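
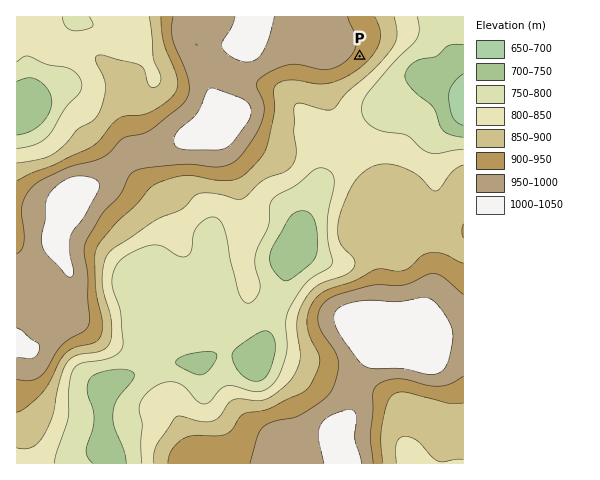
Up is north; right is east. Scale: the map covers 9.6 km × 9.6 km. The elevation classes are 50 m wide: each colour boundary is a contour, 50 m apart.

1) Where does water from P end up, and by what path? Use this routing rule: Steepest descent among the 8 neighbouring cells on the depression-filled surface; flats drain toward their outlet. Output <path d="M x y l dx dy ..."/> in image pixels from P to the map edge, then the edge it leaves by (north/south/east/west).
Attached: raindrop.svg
<path d="M360 56l26 27 12 0 4-2 3 0 1-1 20 0 4 3 7 4 17 3 9 6"/>
exit: east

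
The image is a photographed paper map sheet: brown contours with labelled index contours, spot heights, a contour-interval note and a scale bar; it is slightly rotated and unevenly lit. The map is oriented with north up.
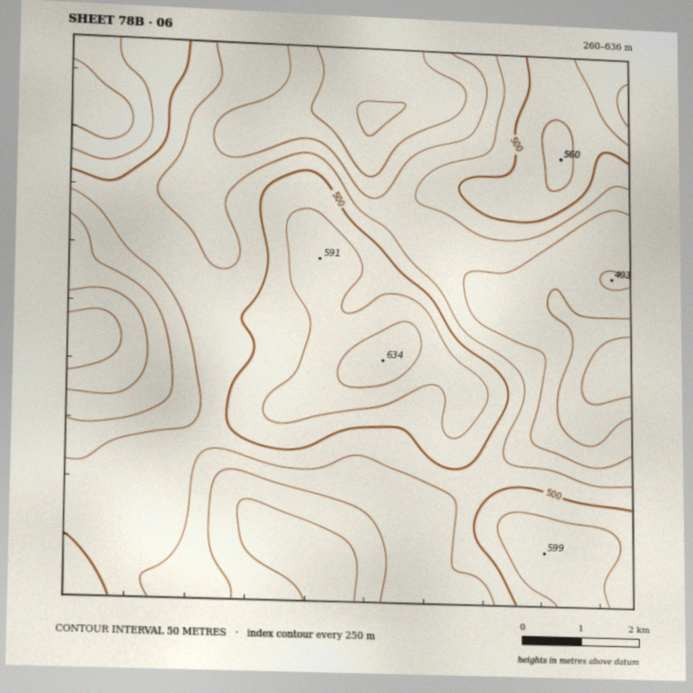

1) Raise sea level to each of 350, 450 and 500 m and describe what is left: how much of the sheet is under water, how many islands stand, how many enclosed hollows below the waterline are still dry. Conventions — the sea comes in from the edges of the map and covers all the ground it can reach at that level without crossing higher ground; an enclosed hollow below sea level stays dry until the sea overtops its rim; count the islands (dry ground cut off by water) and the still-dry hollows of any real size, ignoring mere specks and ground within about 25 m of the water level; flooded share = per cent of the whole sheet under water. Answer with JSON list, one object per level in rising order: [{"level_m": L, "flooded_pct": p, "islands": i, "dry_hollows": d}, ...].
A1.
[{"level_m": 350, "flooded_pct": 12, "islands": 0, "dry_hollows": 0}, {"level_m": 450, "flooded_pct": 47, "islands": 0, "dry_hollows": 0}, {"level_m": 500, "flooded_pct": 69, "islands": 1, "dry_hollows": 0}]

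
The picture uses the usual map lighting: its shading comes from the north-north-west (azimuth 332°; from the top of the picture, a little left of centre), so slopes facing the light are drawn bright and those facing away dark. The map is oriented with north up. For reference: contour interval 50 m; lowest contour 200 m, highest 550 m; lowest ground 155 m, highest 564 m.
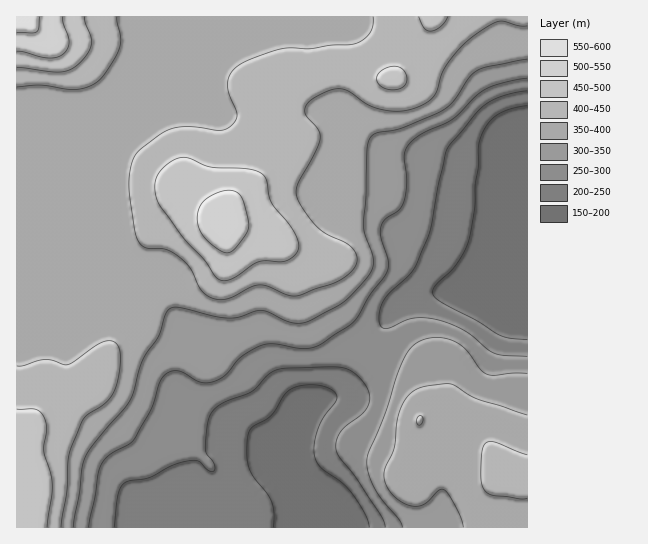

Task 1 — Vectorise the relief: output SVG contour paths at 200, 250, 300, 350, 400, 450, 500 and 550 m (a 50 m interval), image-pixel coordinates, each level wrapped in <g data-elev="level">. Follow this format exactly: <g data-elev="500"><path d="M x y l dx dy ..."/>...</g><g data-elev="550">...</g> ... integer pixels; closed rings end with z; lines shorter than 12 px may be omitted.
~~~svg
<g data-elev="200"><path d="M273 527l1-14-3-12-18-24-5-11-1-15 1-17 5-7 18-12 12-19 6-5 9-5 13-1 18 3 5 3 3 6-2 5-11 15-6 13-4 16 2 13 6 10 19 13 10 11 14 21 4 13"/><path d="M527 340l-17-2-11-3-22-14-36-19-7-5-1-4 3-8 21-21 11-22 7-35 0-22 4-20 0-19 4-15 7-10 8-7 13-5 16-3"/></g><g data-elev="250"><path d="M114 527l4-33 3-8 5-4 23-4 24-13 17-4 8 0 10 9 3 2 3-1 0-6-8-12-1-10 4-25 3-7 6-5 9-5 24-9 16-17 10-5 10-2 44-1 12 1 10 4 9 9 7 10 1 8-3 8-5 7-21 17-4 9-1 9 3 8 16 20 25 37 5 13"/><path d="M527 356l-24-1-9-2-28-22-27-11-13-2-12 0-28 11-5-3-2-8 1-9 3-8 7-8 23-23 15-32 3-12 14-72 4-8 27-33 10-9 17-8 24-5"/></g><g data-elev="300"><path d="M89 527l9-53 3-9 9-11 18-9 6-6 17-29 8-27 5-8 7-4 7 0 21 11 7 1 7-1 12-7 16-18 18-11 14-2 26 4 14 0 9-4 29-20 7-8 11-19 14-19 5-8 0-9-7-23-1-9 5-9 14-10 5-8 3-20-3-27 4-9 13-12 32-15 22-22 10-7 17-7 25-5"/><path d="M527 373l-14 0-19 2-8-1-6-5-17-22-8-5-10-4-11-1-9 2-8 4-7 6-12 22-12 40-17 40-2 10 2 13 6 15 8 12 16 18 3 8"/></g><g data-elev="350"><path d="M73 527l6-34 3-24 3-11 8-13 37-44 4-10 8-30 16-24 7-21 3-6 5-3 5 0 36 9 16 2 9-1 16-6 7-1 7 2 18 9 12 2 11-2 32-18 24-24 7-13 0-11-8-20-2-10 3-28 1-48 4-12 7-5 25-5 40-17 11-9 16-25 9-7 48-10"/><path d="M527 415l-50-16-22-13-6-2-30 4-9 6-6 8-7 17-3 30-10 22 0 7 3 8 4 7 7 7 8 4 8 2 9-1 15-14 4-2 3 1 5 7 8 14 5 16"/></g><g data-elev="400"><path d="M61 527l6-36 1-29 2-12 14-32 21-15 9-11 6-23-1-20-4-6-8-2-10 4-28 19-4 1-12-5-8 0-22 6-6 0"/><path d="M527 455l-30-12-10-1-3 3-2 5-1 24 1 12 7 8 30 5 8-1"/><path d="M418 425l3 0 2-3 0-4-2-3-3 2-1 2z"/><path d="M17 87l24-2 34 5 12-3 10-5 11-13 12-22 1-10-4-20"/><path d="M373 17l0 9-3 7-5 6-8 4-27 2-20 4-28 0-29 9-15 8-8 8-3 11 2 9 7 16 1 7-3 6-7 5-8 2-28-3-17 1-12 5-23 17-4 5-3 8-3 22 6 46 6 13 6 4 19 1 11 6 13 13 12 23 7 6 8 2 13-1 20-11 9-2 10 2 18 8 10 1 42-15 10-7 6-8 2-7-1-6-9-9-21-10-9-8-14-17-7-14 2-12 17-30 5-15-2-9-13-15 0-5 2-6 7-5 10-5 15-4 10 2 17 13 13 5 19 2 17-3 11-5 8-6 3-7 5-16 5-9 14-18 13-11 16-11 9-4 20 5 8 0"/></g><g data-elev="450"><path d="M47 527l5-41-1-12-7-23 3-20-1-9-4-8-5-4-20-1"/><path d="M223 281l11-3 24-16 8-1 16 1 8-3 8-9 1-5-2-7-8-13-17-22-3-8-3-16-5-6-15-4-36-2-23-9-10 1-12 7-8 11-2 10 2 14 26 37 21 21 11 18z"/><path d="M386 89l11 1 8-5 2-3 0-5-5-8-5-3-6 0-6 3-6 4-2 4 0 5 4 4z"/><path d="M17 68l42 4 10-2 7-4 10-11 5-10 0-8-6-14 0-6"/><path d="M419 17l5 10 6 4 5-1 6-4 7-9"/></g><g data-elev="500"><path d="M225 253l6-1 5-5 10-13 3-8-7-28-5-5-7-3-12 2-12 7-7 8-2 10 2 10 5 10 11 10z"/><path d="M17 51l32 7 8-1 6-3 4-5 2-7-7-25"/></g><g data-elev="550"><path d="M17 33l20-1 2-5 0-10"/></g>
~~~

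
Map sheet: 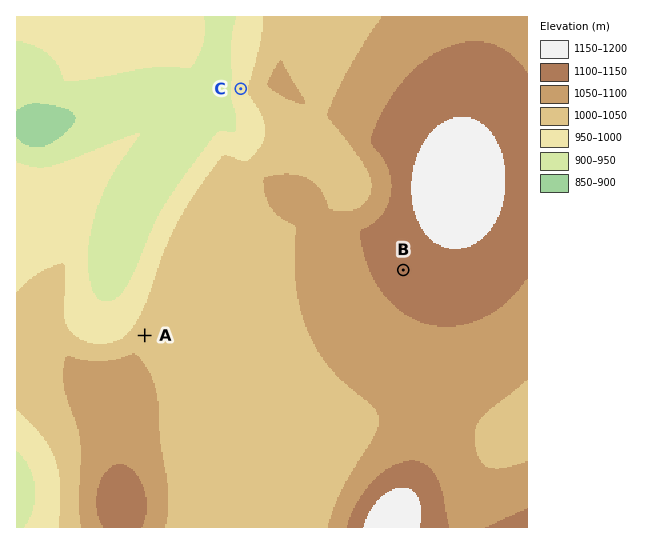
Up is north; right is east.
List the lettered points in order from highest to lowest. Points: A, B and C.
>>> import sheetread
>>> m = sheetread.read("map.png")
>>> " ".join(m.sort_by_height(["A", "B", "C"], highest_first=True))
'B A C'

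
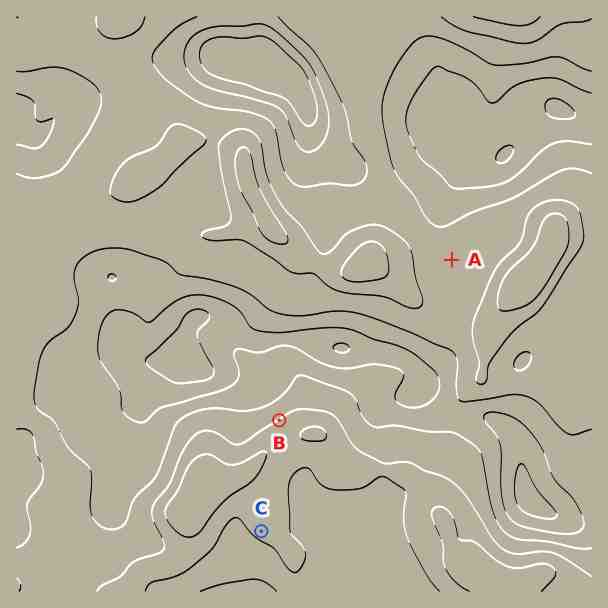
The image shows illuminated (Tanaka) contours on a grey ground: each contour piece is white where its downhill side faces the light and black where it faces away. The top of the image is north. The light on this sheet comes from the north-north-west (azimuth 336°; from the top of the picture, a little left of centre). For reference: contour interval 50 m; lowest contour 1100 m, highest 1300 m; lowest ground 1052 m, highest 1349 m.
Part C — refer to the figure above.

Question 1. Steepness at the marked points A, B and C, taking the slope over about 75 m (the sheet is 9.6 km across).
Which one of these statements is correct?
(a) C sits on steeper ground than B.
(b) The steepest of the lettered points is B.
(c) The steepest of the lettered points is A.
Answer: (b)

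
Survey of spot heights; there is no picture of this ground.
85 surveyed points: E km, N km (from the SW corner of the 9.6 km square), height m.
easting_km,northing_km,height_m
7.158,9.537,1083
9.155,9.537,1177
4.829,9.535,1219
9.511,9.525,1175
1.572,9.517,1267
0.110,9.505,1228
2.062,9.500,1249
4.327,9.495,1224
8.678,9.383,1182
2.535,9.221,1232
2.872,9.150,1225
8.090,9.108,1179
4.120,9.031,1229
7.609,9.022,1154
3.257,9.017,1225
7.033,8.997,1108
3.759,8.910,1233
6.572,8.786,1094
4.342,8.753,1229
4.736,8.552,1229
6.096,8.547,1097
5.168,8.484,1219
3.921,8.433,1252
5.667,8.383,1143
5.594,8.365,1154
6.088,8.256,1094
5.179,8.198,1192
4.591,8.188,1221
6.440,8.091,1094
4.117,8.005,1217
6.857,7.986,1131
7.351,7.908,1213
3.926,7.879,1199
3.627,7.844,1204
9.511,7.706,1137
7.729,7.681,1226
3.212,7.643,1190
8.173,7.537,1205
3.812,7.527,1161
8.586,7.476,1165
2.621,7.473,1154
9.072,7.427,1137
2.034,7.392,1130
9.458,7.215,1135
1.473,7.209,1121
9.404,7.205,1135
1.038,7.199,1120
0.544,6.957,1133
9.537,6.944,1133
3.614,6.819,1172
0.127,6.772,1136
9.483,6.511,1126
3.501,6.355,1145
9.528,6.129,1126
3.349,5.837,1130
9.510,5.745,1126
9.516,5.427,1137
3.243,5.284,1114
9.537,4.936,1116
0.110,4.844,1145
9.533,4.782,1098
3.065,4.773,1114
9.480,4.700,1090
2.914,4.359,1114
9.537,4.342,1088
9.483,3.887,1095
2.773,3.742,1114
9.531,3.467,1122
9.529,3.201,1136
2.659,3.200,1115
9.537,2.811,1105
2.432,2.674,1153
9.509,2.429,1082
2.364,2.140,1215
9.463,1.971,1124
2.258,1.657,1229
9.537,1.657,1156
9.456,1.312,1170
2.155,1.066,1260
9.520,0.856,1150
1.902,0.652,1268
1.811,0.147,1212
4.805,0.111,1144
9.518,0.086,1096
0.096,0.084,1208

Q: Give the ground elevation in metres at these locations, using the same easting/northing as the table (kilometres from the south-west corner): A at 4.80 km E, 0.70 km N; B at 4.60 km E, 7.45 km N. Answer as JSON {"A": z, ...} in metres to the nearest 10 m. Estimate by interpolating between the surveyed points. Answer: {"A": 1150, "B": 1150}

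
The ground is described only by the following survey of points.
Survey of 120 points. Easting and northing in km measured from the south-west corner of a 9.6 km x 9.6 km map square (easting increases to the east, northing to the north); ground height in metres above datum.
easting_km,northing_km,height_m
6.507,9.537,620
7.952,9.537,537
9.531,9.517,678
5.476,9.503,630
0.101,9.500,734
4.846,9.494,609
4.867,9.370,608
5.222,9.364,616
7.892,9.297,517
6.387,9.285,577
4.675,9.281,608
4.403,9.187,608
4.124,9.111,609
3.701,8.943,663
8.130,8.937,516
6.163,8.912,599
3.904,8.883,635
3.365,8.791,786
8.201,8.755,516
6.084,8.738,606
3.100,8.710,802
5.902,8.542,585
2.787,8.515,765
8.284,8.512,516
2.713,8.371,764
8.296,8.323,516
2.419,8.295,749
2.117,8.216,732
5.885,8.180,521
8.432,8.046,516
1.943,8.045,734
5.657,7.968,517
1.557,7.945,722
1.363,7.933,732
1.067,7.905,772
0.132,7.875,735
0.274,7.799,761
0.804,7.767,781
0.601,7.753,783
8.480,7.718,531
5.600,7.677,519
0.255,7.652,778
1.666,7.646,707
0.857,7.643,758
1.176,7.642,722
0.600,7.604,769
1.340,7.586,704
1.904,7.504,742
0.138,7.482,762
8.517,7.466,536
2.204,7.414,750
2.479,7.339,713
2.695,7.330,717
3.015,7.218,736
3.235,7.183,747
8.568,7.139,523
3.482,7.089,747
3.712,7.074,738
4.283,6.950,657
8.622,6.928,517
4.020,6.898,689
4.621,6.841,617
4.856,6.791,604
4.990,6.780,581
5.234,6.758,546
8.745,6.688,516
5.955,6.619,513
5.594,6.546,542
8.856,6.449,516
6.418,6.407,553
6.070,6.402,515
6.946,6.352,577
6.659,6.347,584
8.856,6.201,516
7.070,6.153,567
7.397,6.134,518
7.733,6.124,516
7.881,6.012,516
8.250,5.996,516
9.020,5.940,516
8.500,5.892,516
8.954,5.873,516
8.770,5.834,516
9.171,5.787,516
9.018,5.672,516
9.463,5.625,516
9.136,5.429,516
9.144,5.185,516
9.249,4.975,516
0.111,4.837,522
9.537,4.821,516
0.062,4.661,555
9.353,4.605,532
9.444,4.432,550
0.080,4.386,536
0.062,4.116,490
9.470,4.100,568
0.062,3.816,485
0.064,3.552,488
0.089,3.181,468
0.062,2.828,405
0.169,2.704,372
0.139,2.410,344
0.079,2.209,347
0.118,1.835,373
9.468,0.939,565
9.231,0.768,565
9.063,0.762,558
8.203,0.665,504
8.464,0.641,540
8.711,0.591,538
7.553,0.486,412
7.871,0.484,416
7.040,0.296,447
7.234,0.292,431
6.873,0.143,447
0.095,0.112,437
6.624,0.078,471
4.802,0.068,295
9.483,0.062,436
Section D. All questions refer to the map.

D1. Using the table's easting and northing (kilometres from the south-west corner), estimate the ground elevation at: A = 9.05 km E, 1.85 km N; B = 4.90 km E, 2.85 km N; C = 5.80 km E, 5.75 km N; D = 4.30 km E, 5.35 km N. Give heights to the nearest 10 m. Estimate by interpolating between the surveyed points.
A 560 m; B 470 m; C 540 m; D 630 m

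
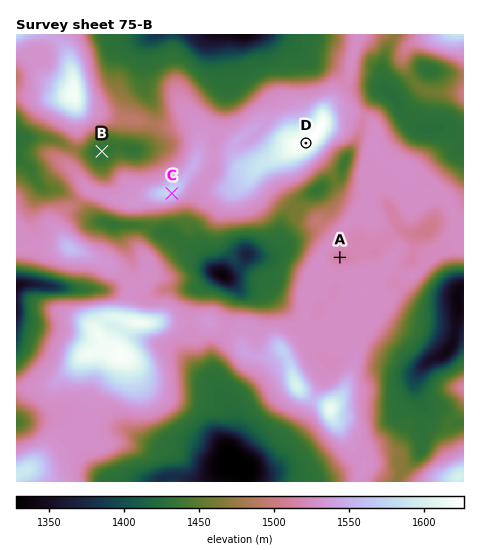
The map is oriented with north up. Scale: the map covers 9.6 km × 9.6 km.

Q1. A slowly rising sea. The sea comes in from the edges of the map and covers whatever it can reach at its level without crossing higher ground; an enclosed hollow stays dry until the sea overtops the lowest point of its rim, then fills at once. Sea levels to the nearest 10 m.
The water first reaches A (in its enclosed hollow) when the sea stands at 1520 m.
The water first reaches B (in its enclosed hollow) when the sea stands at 1470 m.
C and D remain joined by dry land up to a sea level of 1530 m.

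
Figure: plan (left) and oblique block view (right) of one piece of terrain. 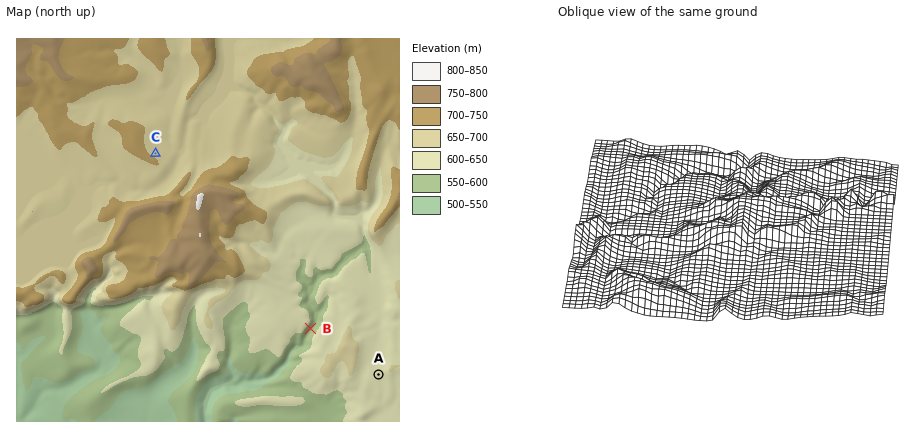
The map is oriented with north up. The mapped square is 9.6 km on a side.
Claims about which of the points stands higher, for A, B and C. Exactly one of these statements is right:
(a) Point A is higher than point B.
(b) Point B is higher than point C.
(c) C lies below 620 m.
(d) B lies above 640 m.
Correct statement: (a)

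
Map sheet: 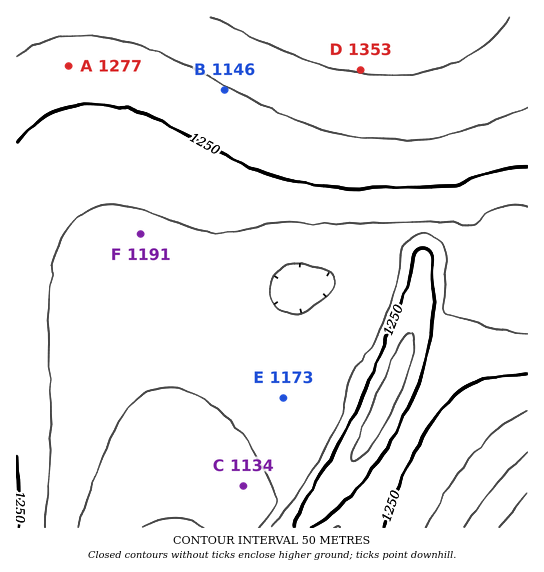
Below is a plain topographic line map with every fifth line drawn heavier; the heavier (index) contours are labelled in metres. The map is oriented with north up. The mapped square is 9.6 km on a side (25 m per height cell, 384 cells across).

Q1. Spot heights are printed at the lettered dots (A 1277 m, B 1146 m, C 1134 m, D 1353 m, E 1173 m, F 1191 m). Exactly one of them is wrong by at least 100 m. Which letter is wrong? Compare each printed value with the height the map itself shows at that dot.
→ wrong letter B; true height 1296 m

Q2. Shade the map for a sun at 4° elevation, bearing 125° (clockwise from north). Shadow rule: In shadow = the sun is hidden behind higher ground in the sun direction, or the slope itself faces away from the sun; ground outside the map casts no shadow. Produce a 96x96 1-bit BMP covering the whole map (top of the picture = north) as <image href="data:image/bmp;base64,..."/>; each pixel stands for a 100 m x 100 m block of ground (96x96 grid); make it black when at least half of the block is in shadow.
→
<image width="96" height="96" href="data:image/bmp;base64,Qk2+BAAAAAAAAD4AAAAoAAAAYAAAAGAAAAABAAEAAAAAAIAEAAATCwAAEwsAAAIAAAAAAAAA////AAAAAAAAAAAAAA/wAAAf//8AAAAAAB/4AAAf//8AAAAAAD/8AAA///8AAAAAAH/+AAA///8AAAAAAH//AAA///8AAAAAAP//gAA///8AAAAAAf//gAA///8AAAAAA///wAB///8AAAAAA///4AB///8AAAAAA///8AB///8AAAAAA///8AB///8AAAAAAf//+AB///8AAAAAAf///AD///8AAAAAAP///gD///8AAAAAAH///gD///8AAAAAAH///wH///8AAAAAAD///wH///8AAAAAAB///4D///8AAAAAAB///8AAB/8AAAAAAA///8AAAA8AAAAAAAf//+AAAAAAAAAAAAf//+AAAAAAAAAAAAP///AAAAAAAAAAAAH///AAAAAAAAAAAAD///AAAAAAAAAAAAD///gAAAAAAAAAAAB///gAAAAAAAAAAAB///wAAAAAAAAAAAA///wAAAAAAAAAAAA///4AAAAAAAAAAAAf//4AAAAAAAAAAAAf//4AAAAAAAAAAAAf//8AAAAAAAAAAAAf//8AAAAAAAAAAAAf//8AAAAAAAAAAAAf//+AAAAAAAAAAAAf//+AAAAAAAAAAAAf//+AAAAAAAAAAAAf///AAAAAAAAAAAAf///AAAAAAAAAAAAf///AAAAAAAAAAAAf///AAAAAAAAAAAAf///gAAAAAAAAAAAf///gAAAAAAAAAAAP///gAAAAAAAAAAAP///gAAAAAAAAAAAH///gAAAAAAAAAAAD///gAAAAAAAAAAAB///gAAAAAAAAAAAAf//gAAAAAAAAAAAAH//gAAAAAAAAAAAAB//wAAAAAAAAAAAAAf/wAAAAAAAAAAAAAH/4AAAAAAAAAAAAAD/4AAAAAAAAAAAAAB/4AAAAAAAAAAAAAA/AAAAAAAAAAAAAAAAAAAAAAAAAAAAAAAAAAAAAAAAAAAAAAAAAAAAAAAAAAAAAAAAAAAAAAAAAAAAAAAAAAAAAAAAAAAAAAAAAAAAAAAAAAAAAAAAAAAAAAAAAAAAAAAAAAAAAAAAAAAAAAAAAAAAAAAAAAAAAAAAAAAAAAAAAAAAAAAAAAAAAAAAAAAAAAAAAAAAAAAAAAAAAAAAAAAAAAAAAAAAAAAAAAAAAAAAAAAAAAAAAAAAAAAAAAAAAAAAAAAAAAAAAAAAAAAAAAAAAAAAAAAAAAAAAAAAAAAAAAAAAAAAAAAAAAAAAAAAAAAAAAAAAAAAAAAAAAAAAAAAAAAAAAAAAAAAAAAAAAAAAAAAAAAAAAAAAAAAAAAAAAAAAAAAAAAAAAAAAAAAAAAAAAAAAAAAAAAAAAAAAAAAAAAAAAAAAAAAAAAAAAAAAAAAAAAAAAAAAAAAAAAAAAAAAAAAAAAAAAAAAAAAAAAAAAAAAAAAAAAAAAAAAAAAAAAAAAAAAAAAAAAAAAAAAAAAAAAAAAAAAAAAAAAAAAAAAAAAAAAAAAAAAAAAAAAAAAAAAAAAAAAAAAAAAAAAAAAAAAAAAAAAAAAAAAAAAAAAAAAAAAAAAAAA="/>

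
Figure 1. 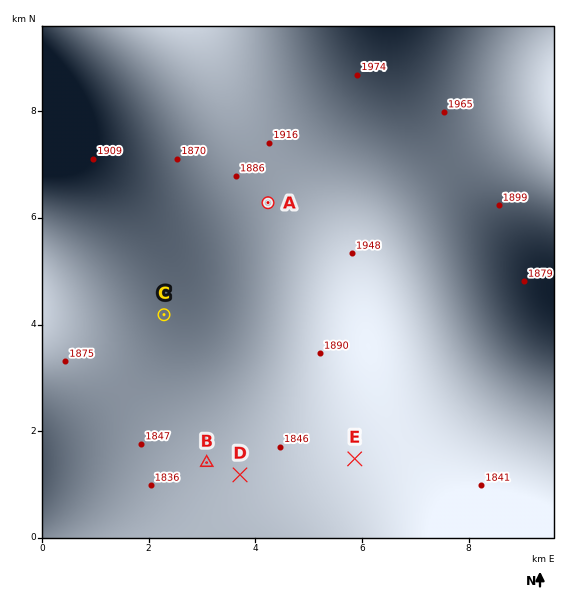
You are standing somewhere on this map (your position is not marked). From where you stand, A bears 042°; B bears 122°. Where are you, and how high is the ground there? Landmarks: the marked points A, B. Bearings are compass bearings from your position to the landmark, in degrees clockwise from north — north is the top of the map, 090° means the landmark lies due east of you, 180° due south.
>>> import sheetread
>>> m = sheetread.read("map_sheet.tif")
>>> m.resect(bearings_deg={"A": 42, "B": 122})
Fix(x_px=96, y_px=394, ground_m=1860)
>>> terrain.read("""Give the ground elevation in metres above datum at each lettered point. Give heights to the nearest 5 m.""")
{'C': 1865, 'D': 1835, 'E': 1840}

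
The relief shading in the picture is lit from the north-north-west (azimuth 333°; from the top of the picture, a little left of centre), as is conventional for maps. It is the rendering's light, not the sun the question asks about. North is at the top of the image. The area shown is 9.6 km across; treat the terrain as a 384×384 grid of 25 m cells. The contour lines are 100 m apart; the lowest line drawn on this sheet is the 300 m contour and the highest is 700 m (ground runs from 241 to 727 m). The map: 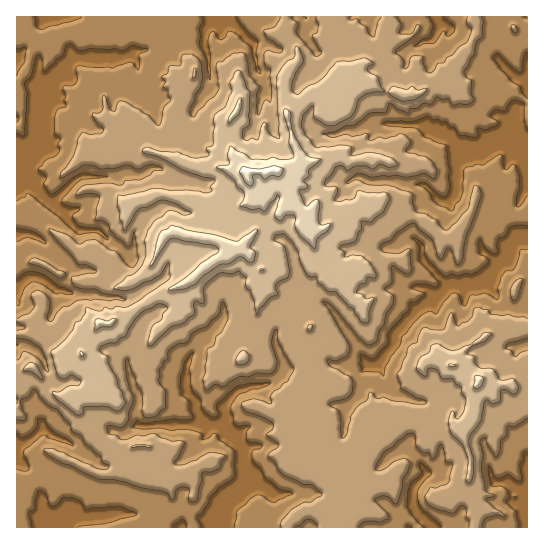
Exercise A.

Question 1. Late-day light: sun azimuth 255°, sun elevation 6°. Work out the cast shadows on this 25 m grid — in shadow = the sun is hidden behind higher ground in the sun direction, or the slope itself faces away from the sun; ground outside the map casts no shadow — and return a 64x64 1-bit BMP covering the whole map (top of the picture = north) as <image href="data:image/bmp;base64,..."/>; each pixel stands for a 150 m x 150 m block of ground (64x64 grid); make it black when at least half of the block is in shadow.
<image width="64" height="64" href="data:image/bmp;base64,Qk0+AgAAAAAAAD4AAAAoAAAAQAAAAEAAAAABAAEAAAAAAAACAAATCwAAEwsAAAIAAAAAAAAA////AAAAAABwABuDAMHyM3AAG+AAg/A3cAAJ4YIP4T80AAvxwA7gfzQAC/uAAeB/IAAD/gAB+H8AAAP+AAD4f4BgOHwADPh/AcB8fAAGaH8HgB58AA/Ifx8I//4ABYj/XD//+ACAiP9wf//4DoAIf3hn/+AIwAh/8MdnYA/AAX3hB37jH8Dgf0AP/vIcY4A/TR/+vAB+ADtYH/4YAD4APxo//gTD/BB/Oj/+Bcf+Af9wf/8Hzn4H/2D/fgfCdwd/AH9/B4bnAx8ILz+Dh++bBxgPB8OHz9s/GT/Hw4OP+7sefePhR5/5ux/+Q+FuH/37H4AD4dx///E8AYPh2D//4cAA4fHwP//wDgZg8fE//TgeDnATc////BweOA/3//3+OT4wH+f/8f8j8hH35n/h/w/jD/vP/8z/HwOf8U//nvw/A9wBD//+fnwAQCGf5/9ePAAH47///x9mDDQDv///N8P/GAd///+/wYAgAH/+D//AgAAP//X/7wAADB//////AABkH9////9gQOUfn////nCA5T+////+cgDGH7///95yAcYfvn/8PnATxw++P3g2cBuHD/4+ODxwG4OP8CC523AZA4/wH7v/KBMDz7h/+/8sggvPvH/5/ybAA+6eD/z/AgAD7p8f/P8AAAPeHj/8fQAAA/w+Pz45MAAD8Dy5vjs4AAPjPPn+cw=="/>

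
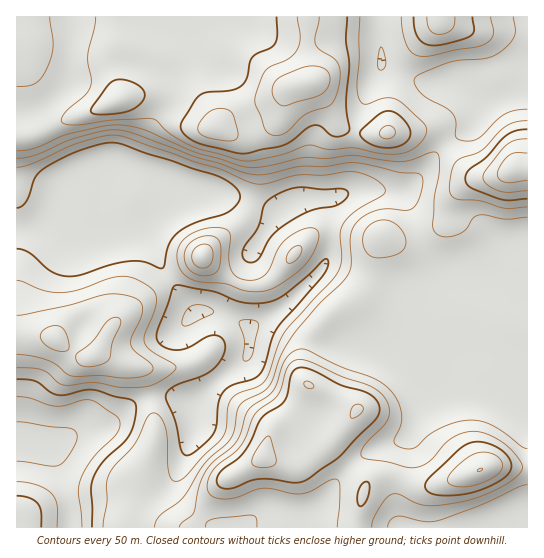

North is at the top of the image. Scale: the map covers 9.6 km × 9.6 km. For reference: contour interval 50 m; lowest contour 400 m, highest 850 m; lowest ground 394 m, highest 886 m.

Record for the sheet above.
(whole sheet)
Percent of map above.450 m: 97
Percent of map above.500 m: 82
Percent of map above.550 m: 73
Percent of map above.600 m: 64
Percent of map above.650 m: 41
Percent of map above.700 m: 27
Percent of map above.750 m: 13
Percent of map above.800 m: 4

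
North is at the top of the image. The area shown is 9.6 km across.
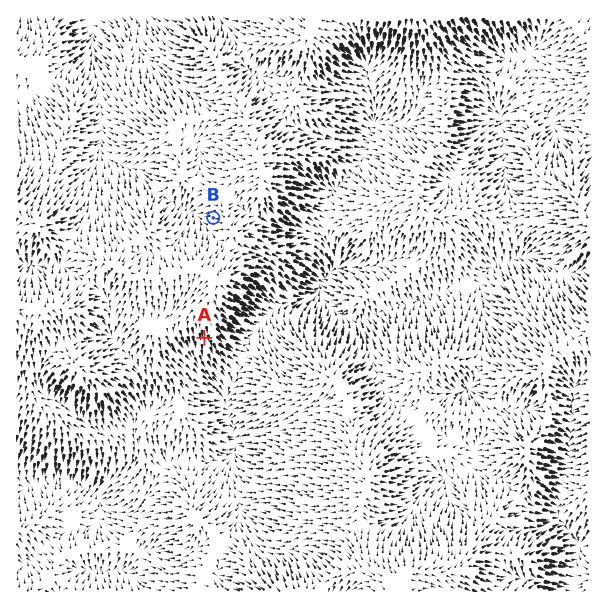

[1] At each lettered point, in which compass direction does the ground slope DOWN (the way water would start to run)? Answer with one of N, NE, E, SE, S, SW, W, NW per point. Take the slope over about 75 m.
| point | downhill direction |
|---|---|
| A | S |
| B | W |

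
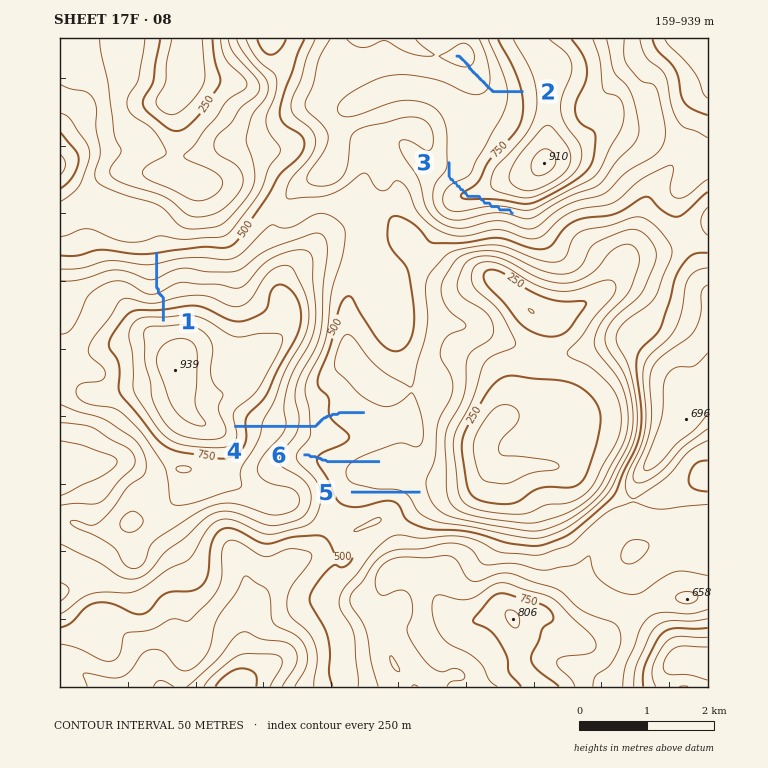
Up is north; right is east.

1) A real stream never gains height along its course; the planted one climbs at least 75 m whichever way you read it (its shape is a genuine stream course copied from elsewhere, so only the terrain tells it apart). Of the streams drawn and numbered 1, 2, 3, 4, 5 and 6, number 3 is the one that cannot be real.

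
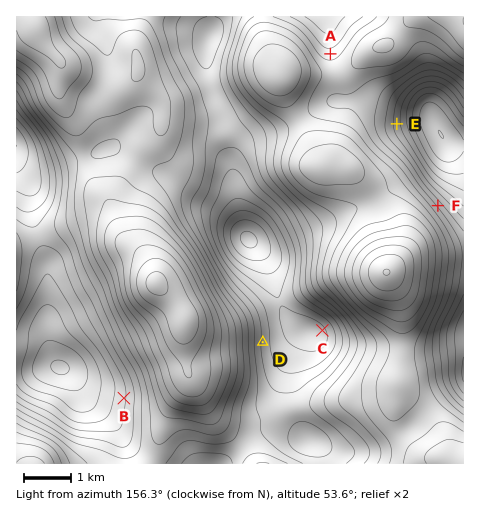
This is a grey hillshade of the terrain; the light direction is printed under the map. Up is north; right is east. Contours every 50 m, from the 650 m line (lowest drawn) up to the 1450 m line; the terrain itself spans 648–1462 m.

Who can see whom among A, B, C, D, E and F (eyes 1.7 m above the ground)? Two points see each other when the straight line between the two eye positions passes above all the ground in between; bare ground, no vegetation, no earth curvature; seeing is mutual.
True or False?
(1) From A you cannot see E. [False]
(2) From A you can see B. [False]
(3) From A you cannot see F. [True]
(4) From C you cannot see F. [False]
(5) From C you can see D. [False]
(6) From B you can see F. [False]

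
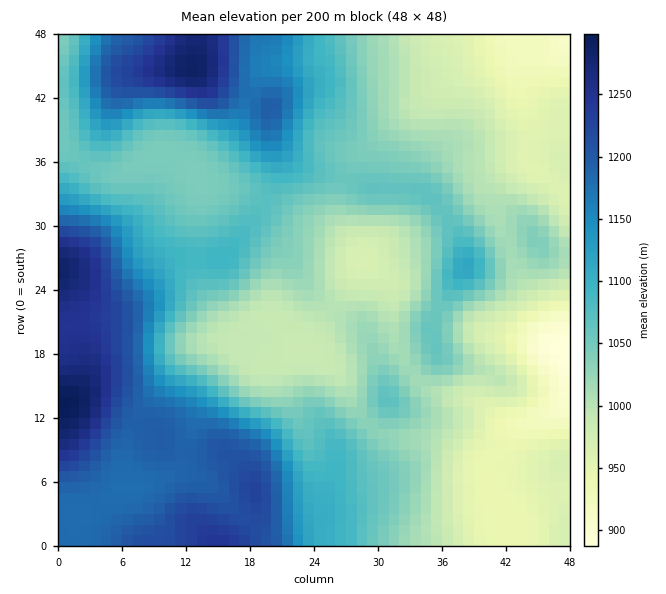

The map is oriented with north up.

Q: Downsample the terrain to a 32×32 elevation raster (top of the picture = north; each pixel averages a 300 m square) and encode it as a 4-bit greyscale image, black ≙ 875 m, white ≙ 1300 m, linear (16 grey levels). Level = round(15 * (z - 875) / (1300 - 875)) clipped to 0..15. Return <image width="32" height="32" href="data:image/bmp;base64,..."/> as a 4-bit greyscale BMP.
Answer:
<image width="32" height="32" href="data:image/bmp;base64,Qk12AgAAAAAAAHYAAAAoAAAAIAAAACAAAAABAAQAAAAAAAACAAATCwAAEwsAABAAAAAAAAAAAAAAABEREQAiIiIAMzMzAERERABVVVUAZmZmAHd3dwCIiIgAmZmZAKqqqgC7u7sAzMzMAN3d3QDu7u4A////ALu7zMzd3MupiHdlVEMyIjO7u7vM3czMqYh3ZVRDIiIzu7u7vMzMzKiId2ZUQyIjM7u7u7u7zMuoiHdmVDMiIzPLu7u7u8zLmIh3ZlQzIjMz3Mu7u7zMy5d4dmZVQyIzM+3Lu7u7y7qHd3ZlVUMyIjPu3Lu7u7qYd3dmZlVEMiIi/+y7u6qYdmZmVnZlRDMiEf/ty6qYdlVVVVZ2VUQ0MyHu7cuYdlRERERWZVVUREMR7u3Kh2VEREREVWVWZUQyEd3dynZURERERFVVZ2RDIRDd3MqGVERERERVVWdkMyER3dzKl2VURERFVUVmZUQyIe3cuph2ZURVVEREVnZVRDPu3LqYd3ZVVVRERFaIdlRE7tupiIiHZmVUM0RWiHZVVe3LmIiIh3ZlVDNEVnh1VmXMuph3d3d2ZVRERFZ3ZVZUuqmId2Z3d2ZVVVVmdlVVVJmId3ZmZ3dmZmZmd2VVVEOHdmZmZmZ3d3Z3d3dlREMzd2ZmZmZniId2ZmZmVUQzM2d3ZmZmeJmYdmZmVVVEMzNniHZmZ4mqmHZmVVVVRDMzZ5mHeImqu6h3ZlVEREMzM3irqqq8u7uph2ZURERDMzN4vMzN3cu7qYdlVERDMyIjebzd7u7bqqmHZVREMzIiIni8ze7u26qYh2VURDMiIiFoq8ze7tuqqIdlVEMzIiIh"/>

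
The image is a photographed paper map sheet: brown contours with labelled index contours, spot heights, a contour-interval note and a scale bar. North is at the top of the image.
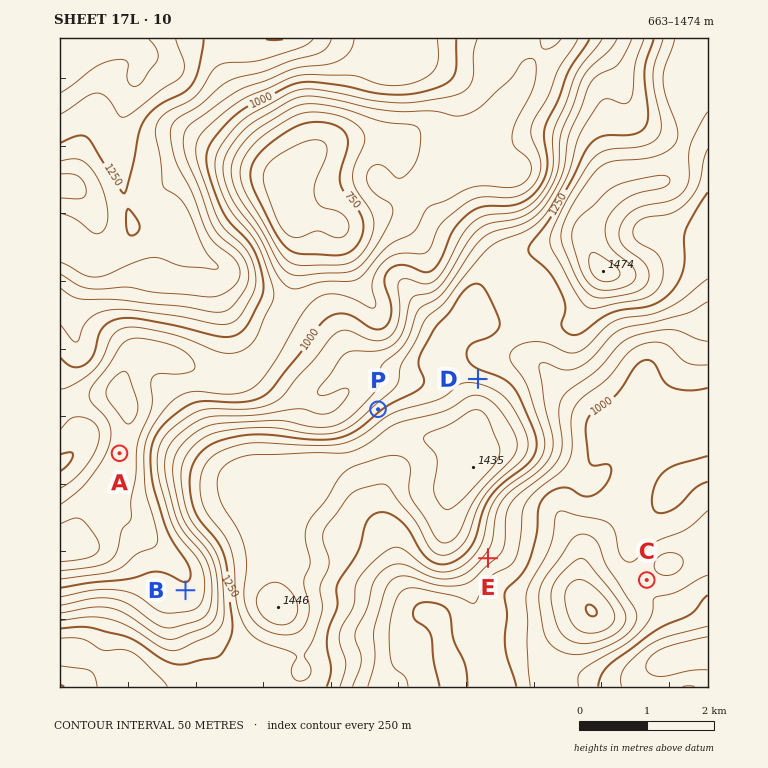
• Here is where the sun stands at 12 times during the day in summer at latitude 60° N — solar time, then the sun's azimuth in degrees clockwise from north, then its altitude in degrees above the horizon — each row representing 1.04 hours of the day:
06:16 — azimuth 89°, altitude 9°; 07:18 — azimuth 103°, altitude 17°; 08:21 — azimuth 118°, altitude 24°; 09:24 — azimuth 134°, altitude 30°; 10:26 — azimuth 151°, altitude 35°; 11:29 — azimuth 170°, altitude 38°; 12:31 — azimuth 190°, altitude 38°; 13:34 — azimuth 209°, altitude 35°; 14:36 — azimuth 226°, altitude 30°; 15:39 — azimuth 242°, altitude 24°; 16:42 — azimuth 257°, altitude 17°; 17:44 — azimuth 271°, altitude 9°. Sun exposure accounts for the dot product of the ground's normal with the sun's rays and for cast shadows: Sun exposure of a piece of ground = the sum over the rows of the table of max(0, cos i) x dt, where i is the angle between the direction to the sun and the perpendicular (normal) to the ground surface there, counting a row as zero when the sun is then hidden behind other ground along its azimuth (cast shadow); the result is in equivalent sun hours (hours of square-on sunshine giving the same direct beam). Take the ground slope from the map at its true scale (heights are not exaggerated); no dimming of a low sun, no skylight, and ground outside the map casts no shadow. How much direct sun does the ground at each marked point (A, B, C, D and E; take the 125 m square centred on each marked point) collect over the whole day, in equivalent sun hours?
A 4.8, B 4.4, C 4.7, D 3.8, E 6.4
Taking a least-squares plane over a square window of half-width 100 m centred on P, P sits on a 23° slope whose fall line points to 321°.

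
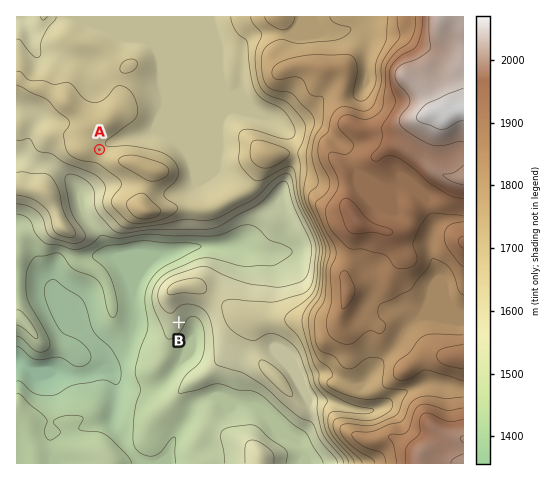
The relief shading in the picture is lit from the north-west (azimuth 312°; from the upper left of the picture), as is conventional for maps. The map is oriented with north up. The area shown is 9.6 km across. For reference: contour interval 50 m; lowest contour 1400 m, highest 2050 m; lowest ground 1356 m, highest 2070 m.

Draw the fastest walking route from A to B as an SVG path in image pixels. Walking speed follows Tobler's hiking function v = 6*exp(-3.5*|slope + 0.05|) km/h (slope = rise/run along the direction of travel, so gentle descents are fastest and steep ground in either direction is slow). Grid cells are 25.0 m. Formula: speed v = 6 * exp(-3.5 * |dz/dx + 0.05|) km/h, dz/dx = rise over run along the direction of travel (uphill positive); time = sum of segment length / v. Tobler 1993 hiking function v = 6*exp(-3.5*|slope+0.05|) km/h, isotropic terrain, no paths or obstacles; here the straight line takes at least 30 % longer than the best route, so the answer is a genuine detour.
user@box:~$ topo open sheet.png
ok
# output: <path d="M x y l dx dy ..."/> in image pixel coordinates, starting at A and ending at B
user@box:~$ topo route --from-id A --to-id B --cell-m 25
<path d="M99 150l0 15 7 14 0 8-8 16 0 11 12 23 5 5 4 2 6 6 28 56 12 12 9 4 5 0"/>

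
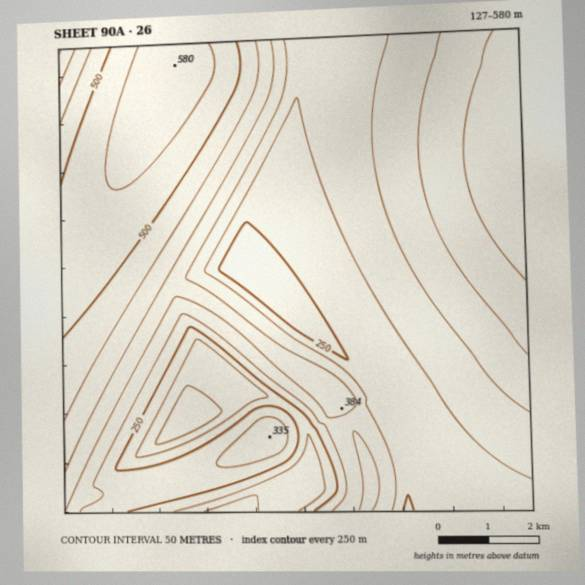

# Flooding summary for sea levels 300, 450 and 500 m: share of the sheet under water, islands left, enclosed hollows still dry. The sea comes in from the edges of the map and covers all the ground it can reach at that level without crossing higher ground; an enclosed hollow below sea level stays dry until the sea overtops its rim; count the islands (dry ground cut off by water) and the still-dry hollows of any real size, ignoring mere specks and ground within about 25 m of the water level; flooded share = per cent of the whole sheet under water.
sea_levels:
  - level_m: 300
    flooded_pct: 31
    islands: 1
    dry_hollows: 0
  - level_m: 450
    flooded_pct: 76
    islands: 0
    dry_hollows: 0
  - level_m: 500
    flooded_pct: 86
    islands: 0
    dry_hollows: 0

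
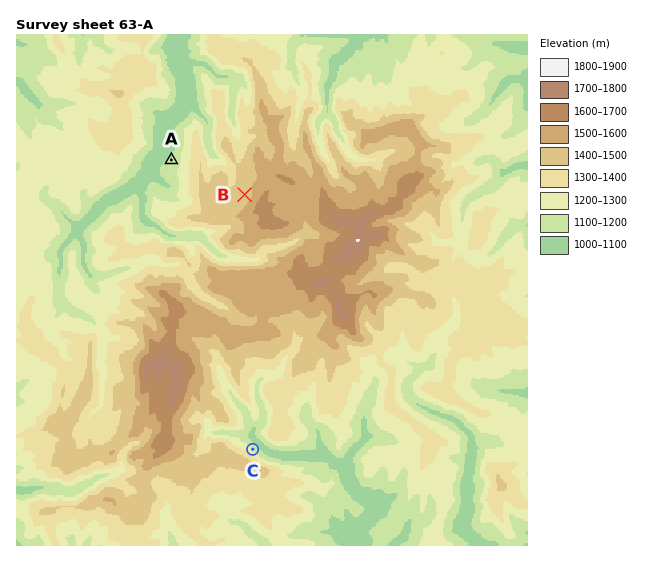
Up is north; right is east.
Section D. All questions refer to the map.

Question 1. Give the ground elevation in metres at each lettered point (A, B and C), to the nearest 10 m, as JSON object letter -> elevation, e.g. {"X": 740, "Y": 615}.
{"A": 1110, "B": 1470, "C": 1200}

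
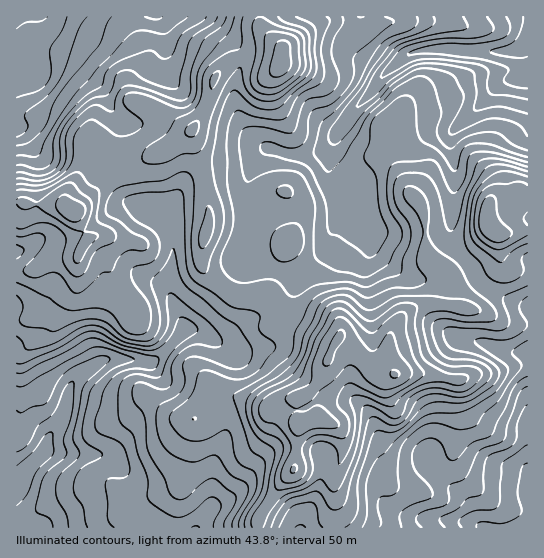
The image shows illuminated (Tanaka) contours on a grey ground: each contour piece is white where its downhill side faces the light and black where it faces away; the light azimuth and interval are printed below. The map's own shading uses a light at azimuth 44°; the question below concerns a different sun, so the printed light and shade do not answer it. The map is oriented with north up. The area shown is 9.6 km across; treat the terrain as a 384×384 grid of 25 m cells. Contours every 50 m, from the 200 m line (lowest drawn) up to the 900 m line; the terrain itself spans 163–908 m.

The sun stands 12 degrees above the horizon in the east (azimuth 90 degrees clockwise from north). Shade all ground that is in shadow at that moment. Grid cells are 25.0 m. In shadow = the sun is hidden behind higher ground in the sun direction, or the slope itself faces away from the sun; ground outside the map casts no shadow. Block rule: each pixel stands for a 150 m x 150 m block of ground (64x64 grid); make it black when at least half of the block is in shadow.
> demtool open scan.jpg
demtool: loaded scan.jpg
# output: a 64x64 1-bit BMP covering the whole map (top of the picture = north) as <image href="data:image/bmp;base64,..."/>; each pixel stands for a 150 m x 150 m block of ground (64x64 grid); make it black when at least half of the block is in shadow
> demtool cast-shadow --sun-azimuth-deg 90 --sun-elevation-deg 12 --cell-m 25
<image width="64" height="64" href="data:image/bmp;base64,Qk0+AgAAAAAAAD4AAAAoAAAAQAAAAEAAAAABAAEAAAAAAAACAAATCwAAEwsAAAIAAAAAAAAA////AAAAAAAAAAf8AAAAAAAAB/wAAAAAAAAD/gYAAAAAAAH+BgAAAOAAAP8CAAAA4AAA/4AAAABwAAD/wAAAADABAP/AAAAAAAeAP8AAAAAABwAH4AAAAA8HgAHgAAAAD4OAHeAAAAAPgcA+wAAAAA+BwH4AAAAAB4DAfgAEAAAHwAB+AAAAAAPAAB4AAAAAA8AeDwAAAAAB+D4D8AAAAABwcA/4AAAAAAHwH/wAAAAAAHg//AAAAAAYGB/+AAAAAHwAD/4AAAAAfAAB/wQAAAA4AAD/BAAAAAAAAH8GAAAAAAAAPwIAAAAAAAAGAAAAAAAAAAAAAAAAAAAAAAAAAAYAHAAAAAAABgAeAAAAAAAGAB4AAAOAAAYAHgAAA8AAAgAeAAADw+AAAB4AAAPH4AQAPgAAB8/gDgAeAAAHz+AMAB4AAA8P4AAAHgAAHwfgAAAOAAAfB+AcAAYAAB8H4DwAAAAADwPgPgAAAAACA+B+AAAAAAADwH4AAAAAAAOA/gAAAABAAwD+AAAAAMABAP4AAAAA8AAA/wAAAAD4AAD/AAAAAHgAAH+MBgAAPAAAP5wPCAAeAAA8PB8cAA8AAD44PxwADwAAHnB/HgAHgAAAcD+eAAHAAAAAH58AAAAAAAAeHwAAAAAAABwfAAAAAAAACB4AAAAAAAAH/AAAAAAAAB/4AAAAAA=="/>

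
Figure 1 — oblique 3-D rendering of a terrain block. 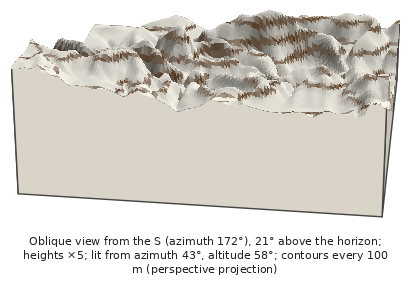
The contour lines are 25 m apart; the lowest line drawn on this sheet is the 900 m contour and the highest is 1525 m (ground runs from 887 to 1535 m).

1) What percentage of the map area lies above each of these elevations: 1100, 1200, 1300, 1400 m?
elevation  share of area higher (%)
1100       72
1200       50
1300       28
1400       11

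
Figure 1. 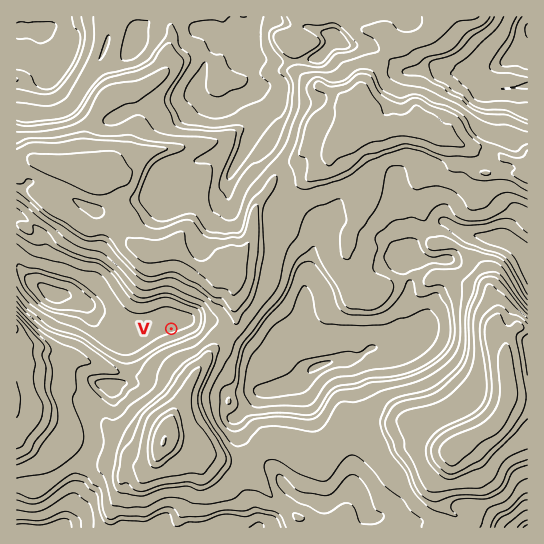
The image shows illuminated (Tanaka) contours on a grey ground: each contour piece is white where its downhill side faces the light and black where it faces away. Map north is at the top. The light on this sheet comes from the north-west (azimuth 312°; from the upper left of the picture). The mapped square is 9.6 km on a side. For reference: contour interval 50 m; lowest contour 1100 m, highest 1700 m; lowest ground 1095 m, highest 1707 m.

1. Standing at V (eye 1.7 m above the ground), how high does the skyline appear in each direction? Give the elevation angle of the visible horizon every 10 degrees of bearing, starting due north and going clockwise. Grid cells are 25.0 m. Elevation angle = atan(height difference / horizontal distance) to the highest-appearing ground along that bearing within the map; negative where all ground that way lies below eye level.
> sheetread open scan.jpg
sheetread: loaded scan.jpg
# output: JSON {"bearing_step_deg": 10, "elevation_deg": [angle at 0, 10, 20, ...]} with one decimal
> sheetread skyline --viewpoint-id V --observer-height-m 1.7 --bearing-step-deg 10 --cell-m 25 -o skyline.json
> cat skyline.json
{"bearing_step_deg": 10, "elevation_deg": [13.7, 14.2, 15.1, 15.2, 15.4, 15.1, 13.3, 12.9, 10.9, 11.8, 12.8, 14.0, 16.8, 19.0, 19.3, 19.9, 20.2, 19.9, 18.9, 17.4, 15.2, 11.8, 6.5, 4.6, 6.2, 6.6, 6.5, 7.1, 1.9, -0.0, 1.0, 5.0, 9.1, 11.4, 13.8, 14.1]}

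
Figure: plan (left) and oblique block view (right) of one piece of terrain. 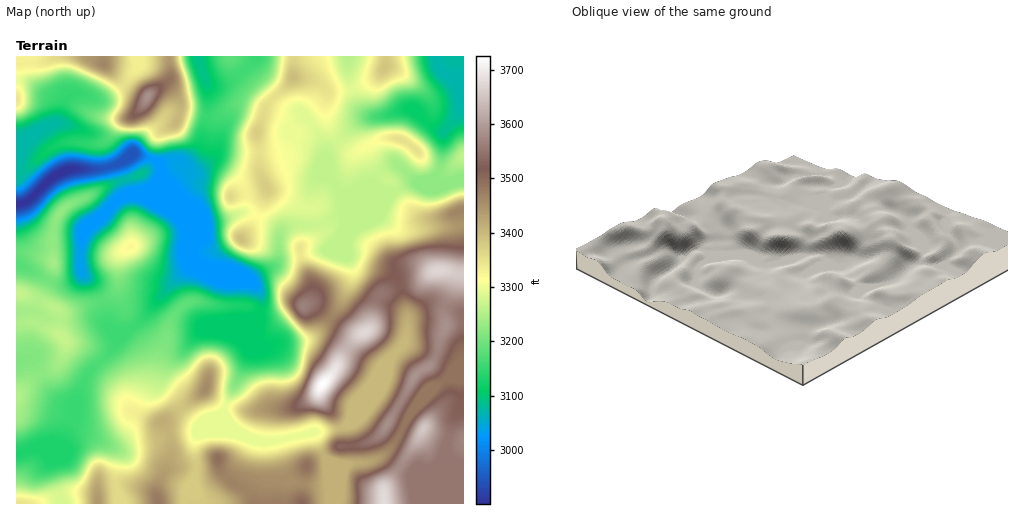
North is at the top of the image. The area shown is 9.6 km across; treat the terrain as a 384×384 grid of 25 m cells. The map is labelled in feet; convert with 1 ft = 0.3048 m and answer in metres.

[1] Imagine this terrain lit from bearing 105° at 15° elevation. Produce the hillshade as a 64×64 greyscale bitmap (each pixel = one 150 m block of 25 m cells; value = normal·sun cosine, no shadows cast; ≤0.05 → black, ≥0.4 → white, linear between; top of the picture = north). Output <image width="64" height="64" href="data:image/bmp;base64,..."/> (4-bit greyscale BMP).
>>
<image width="64" height="64" href="data:image/bmp;base64,Qk12CAAAAAAAAHYAAAAoAAAAQAAAAEAAAAABAAQAAAAAAAAIAAATCwAAEwsAABAAAAAAAAAAAAAAABEREQAiIiIAMzMzAERERABVVVUAZmZmAHd3dwCIiIgAmZmZAKqqqgC7u7sAzMzMAN3d3QDu7u4A////AIiZqph1WLuoh2ebypmZmIiImZmIiruphURWm8upmZmZmIiJiHVYu5h3eKu6mZiIiImZmZiKuqmFRFaby6mZmZmZh3d3ZVi7mHd4m7qZiIiJmZmZmZqqmYVEVovLqZmZmZmYdmZUR6qYd3eauql3iJmZmZmZmrqZhUVVeruZmZmZmamHdlM2qph2d4mqqXaJmZmZmYiKu6mHZlRXqpmZmZmJmpmHUzaamHVniaqpdoqpmYiIh3m7qZmIdkV6qZmZmYiZmZhkRomIZVeJmqhlerqpiHd2aKuZmqqYZFiqmpmZmZmZmYZniIdlZ4ibqFV5qqmYd3ZniGeaqrumRZqqqZiqmZmZh3iId3ZniKu5ZniaqZmIh3d1NYmJq8pjarupiKqqmZmIiId3dmeJrMqIiJmZmZmZmHU0d2ZpzJRIvLqIu7qpmZiId3iHZ5msypmZmZmZqquql2aIZUWdxiWsupiru6mZmId2eIdnibzLmZmYiJmqu8yoeamGQ2vZM4vKmKq7qpmYh2Z4iHaJq8y5mYZ4mZmazLicyphjSMxzWbqZqruqmZh2ZniZh2eZq8updWeIiIiaqs7bmYU1radXmqmqu6qZmHZmeJmYZniJvNuFVneHdmaL7+uZl0NsynZ5qaqrqqqYdmZ4mZl2Z3ec7qZVV4dlQ2v//amZY0ncl3iZmqqqqqmGZ3iZmYdmZnv/yFRWd2QQOe/+ypmFNr25iJmZqqqrqYd3eImZl2Zlau/qZVZ3ZAAGvv/sqZY0jMuZmZmZmau6l3d4iJmYdlRZ3+uHZndjAAN77/65l0NqvMqZmZmJq7uoh3iImZmGU0jO7Kh3d2QAAljO/tqYVFeby6mZmIiau6qYd4iJmZhTR63cqYiIdAASNq3u3Kl1VWm8qpmZiJq7uqmHiImaqXVXm8upmYh0ESIli97tyodlV6y6mZmIiau6qZiIiJmrl2eJqpmZmHUiMiR5rO7sqHVWm7qZmIiaq7qpmIiIiau5iImZmZmZdTRUM1eKzv7JdVabu5mYiZqqqqmZiIiJq7qZmZmZmJl0RnZURXi9/9p1Voq7mZmZmquqmZmZiIirupmZmZmYh1NIqXVEZ5zv2nVWeauZmZmau6qZmaqYeJu7qZmZmZhlMlm7p1RWit7bhlZ5qpmZmZq7qpmZqqh3iruqqqmZl0ISary6dVaKzcuGZ4mqmZmZqqqpmZmquoZomqqpmZmXIBNpq8uGVomsyod3iaqZmZmqmYiJmqq7l2aJqpmIiYUAE2ibzKdVeKu6iJiJmpmpqqqYd3iaq7upd3iamYiIdAAjV5q8uFRXmqh4mZmZmZmavLh2Z5q7u7qYiZmZmZlzEjNGiru5ZEaJmGeZmZmZmJrOyWVnmru7u6mZmZmZmHQ0Mzaaqql0RXiHZnmqmZmIit/IVGibvLu7upmZmZmYdmVDNpqqmXVFaIdmaJmZiIiK38hEWJvMzMy6mZmZmIiJl1RompmYZURnd3ZniZmIiIrfxzNXirzd3cqZmYh2eau5ZYqqmZh2RFZmZ3iImYiIit/IQkV4q93uypmIdTWLzLlli7qZmHdlVmVWd4iIh3iK3slTNFeaze7amZhBFavMuWaKqqmYd3d3dlVmeIh3Z4rfyXUzRoq73duZlzAWm7y6h4mZqpmId3iHd2Z3iGZVet/al1M1iqvMypmXMCWKu7qYiZmZmZmIiHeIh3iIZURYz+ypdCR6qrupmZcyRnirupmZmZmZmZmHd3iIiJllMjat7cuXRHqqqZmZljN4iJq6qZmZmZmZmYd3d3ZniYZCE2rN7sl2eamZmZmFE4qYiauqmZmqmZmZl3eIdlVnunMSRorO65iJmZmZmXQCeqiJq7qpmZqZmZmYd5mXVETdtzI0V4vdupmZmZmIdAF6mImruqmZmZmZmZmZmZiGZd7rdDRVV5u7qqmZmYiFEWiIiau6qpmZmZmZmaqpmZmIvO64ZmZlZ3iau5mYmIUyR4eJqqqqmZmZmZmZqqmZmZmaz+yoiHd2ZWerqZmZh1M1d4qqqqqZmYmZmZmpmaqZmYis7sqZmaqXVXqYmZiIZDRniqqqqqmYiZqqqpiJvKiJiInN26mazcqGaamZiImGNFeKqpmqqZiImaqql3nNp3eYiJq6qZq+/qZYvLqYiZdDV5qqmZqqmIiJqqqYit2mVZmIeJmZmZz/tTbO3cqZmFNXmqqZmqqZiIiZmZmr3aZUmZiIiIiIic3IRZzf/amYUzabupmZqZmZiHd4irzMp2WqmZiIiId2esyYib//qZljNZu6mZmZmqqZh2eKu7qph8y6mZiHd2RHvduYnf+5mYU0erqpmZmaqqqYh4mqmqqY7tuqmHd3UxN77smL/8mZh0Npu6qZiaq7u7qpmZmZq6nu7LqYiIhjETfP65r/2YiIU1irqpiJq7u7u8uqmYmrqe7bqpmIiHUhFJ7sq//Zh4hkR5qqmYmbu6qrzcupmrup3duqmZmYdUQia+y9/9l3eHZFeaqpmZu6qZvNy6qqu6nMy7qpmYd2d0JIu87/yXd4h2RGiqqZqqqYis3LvMu6mbu7y6qYd3iqdUV5z/+4eIiIdkRpqqqrqYd4rLzd26mZqqvMuod3m8uYZVfP/qh4mZiHQ0iqqqupd2ebvO7bqZmZmqu5h3ibzKl2V8/9l3iamYdTSKqqq6mHZoq97tqZmZmYmZmIiJvMqYZo7/yHeJqph1NYmpqrqYdmis3uypmZ"/>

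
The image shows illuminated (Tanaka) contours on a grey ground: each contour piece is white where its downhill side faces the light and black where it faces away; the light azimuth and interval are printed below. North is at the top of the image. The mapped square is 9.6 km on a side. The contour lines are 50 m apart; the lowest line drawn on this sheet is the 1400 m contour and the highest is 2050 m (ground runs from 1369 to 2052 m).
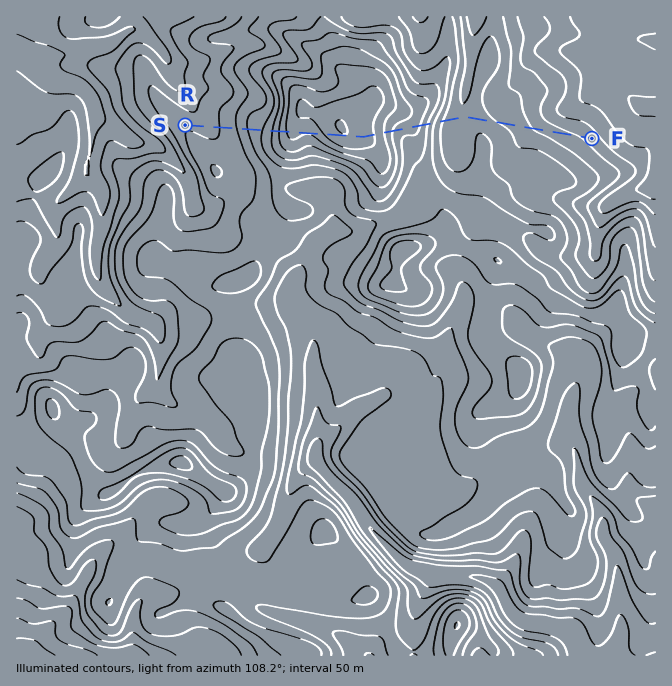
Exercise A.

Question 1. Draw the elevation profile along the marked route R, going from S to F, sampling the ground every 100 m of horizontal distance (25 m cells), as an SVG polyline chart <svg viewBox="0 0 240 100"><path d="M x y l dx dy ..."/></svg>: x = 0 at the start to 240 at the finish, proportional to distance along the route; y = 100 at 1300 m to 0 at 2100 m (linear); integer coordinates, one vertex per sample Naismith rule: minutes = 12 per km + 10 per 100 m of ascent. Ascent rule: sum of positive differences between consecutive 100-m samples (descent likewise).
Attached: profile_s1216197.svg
<svg viewBox="0 0 240 100"><path d="M0 57l4 1 4 1 4 0 4-1 3-1 4-2 4-3 4-3 4-4 4-3 4-3 4-3 4-4 4-6 3-6 4-3 4 0 4 1 4 0 4-3 4-3 4-3 4-2 3-1 4 1 4 1 4 2 4 1 4 3 4 5 4 5 4 3 4 2 3 0 4 1 4 4 4 6 4 6 4 4 4 3 4 2 4 0 3-1 4-1 4 0 4 2 4 1 4 1 4 0 4 1 4 2 4 2 3 1 4 1 4 1 4 1 4 1 4 1 4 0 4 1 4 1 2 2"/></svg>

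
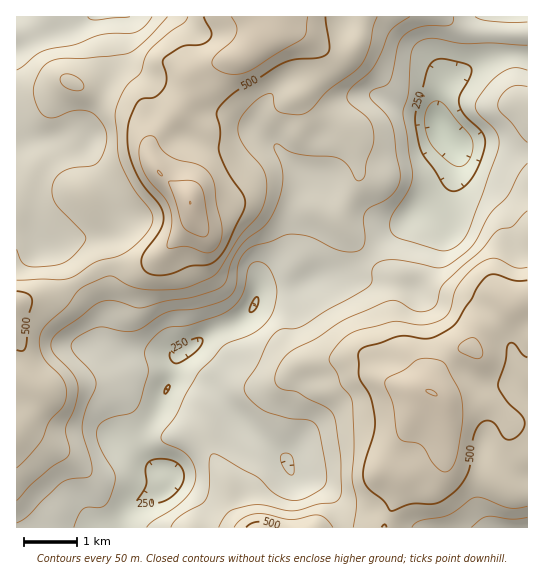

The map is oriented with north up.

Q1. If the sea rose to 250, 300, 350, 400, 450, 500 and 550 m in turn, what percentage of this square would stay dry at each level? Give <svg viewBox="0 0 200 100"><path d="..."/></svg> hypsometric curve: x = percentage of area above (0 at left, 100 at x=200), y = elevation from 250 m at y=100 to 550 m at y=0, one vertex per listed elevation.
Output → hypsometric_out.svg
<svg viewBox="0 0 200 100"><path d="M194 100l-20-17-37-16-38-17-32-17-30-16-25-17"/></svg>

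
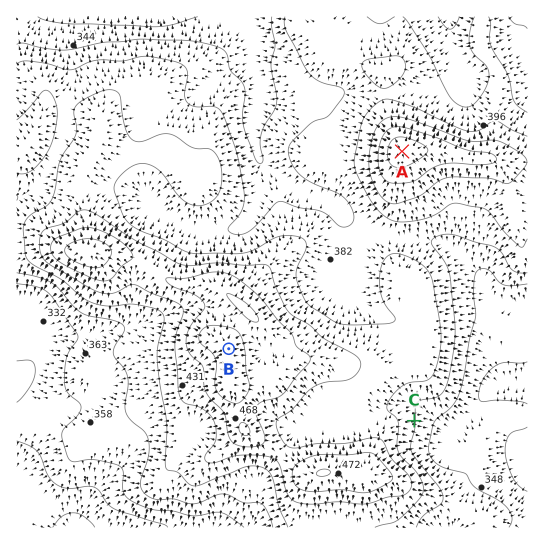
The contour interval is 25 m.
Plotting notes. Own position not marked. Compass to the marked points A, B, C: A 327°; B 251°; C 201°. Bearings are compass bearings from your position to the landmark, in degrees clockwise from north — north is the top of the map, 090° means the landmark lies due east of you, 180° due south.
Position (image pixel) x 475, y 264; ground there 355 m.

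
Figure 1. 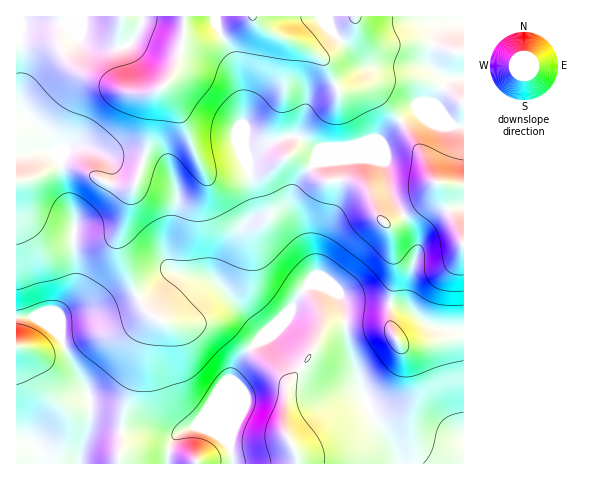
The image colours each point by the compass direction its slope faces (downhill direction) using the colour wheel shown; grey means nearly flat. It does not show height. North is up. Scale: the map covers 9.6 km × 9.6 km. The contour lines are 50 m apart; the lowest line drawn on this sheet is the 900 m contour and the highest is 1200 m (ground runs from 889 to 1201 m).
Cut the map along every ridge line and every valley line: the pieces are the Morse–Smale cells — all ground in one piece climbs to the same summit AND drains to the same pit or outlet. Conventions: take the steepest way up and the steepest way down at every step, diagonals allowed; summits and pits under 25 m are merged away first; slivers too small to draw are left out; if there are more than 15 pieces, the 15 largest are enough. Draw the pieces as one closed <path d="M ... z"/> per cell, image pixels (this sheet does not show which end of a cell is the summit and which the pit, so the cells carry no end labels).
<path d="M293 156l-6 0-20 15-16 5 7 35-16 19-8 32-10 19 0 9-11-10-31-6-12-7-3-8 0-14 10-36-1-21-2-7-8-9-24-8-13 33-2 16-8 23 0 12 23 57 14 13-12 19-8 37-13 36-4 54 48 0 2-15 5-10 9-9 10-3 13 2 25 16 2-73 13-19 46-46 9-14 16-17 3-37 16-36 1-22-14-1-16-15z"/><path d="M463 16l-246 0 0 9 16 32 8 35 3 18-2 13 4 7-1 17 4 17 0 10 2 2 16-5 20-15 6 0 14 9 16 15 13 0-1-18-19 0 46-20 19-2 17-18 16-10 6 0 33 14 10 1z"/><path d="M216 16l-72 0-3 11-8 14-16 8-13 0-17-5-9-6-12-15-42 0-4 11 2 16 0 27-2 12 1 20 21 22 14 24 5 6 7-12 17-2 25 10 21 3 10 3 8-26 4-42 9-9 19 29 15 40 8 16 7 6 9 2 15 0 15-3-1-12-4-17 1-17-4-7 2-13-3-18-7-31-16-33z"/><path d="M143 16l-127 1 0 299 19 1 24 17 5 12 27-10 28-4 31-18-8-9-8-17-15-40 0-12 8-23 2-16 13-33-11-4-21-3-25-10-17 2-7 12-5-6-14-24-20-20-2-6 2-28-1-50 3-4 11-1 31 1 7 10 14 11 17 5 13 0 16-8 8-14z"/><path d="M420 112l-6 0-11 7-22 21-19 2-46 20 19 0 2 18 16 2 9 4 6 7 11 24 10 11 6 35 0 15-5 26 19 4 14 12 10 6 30 5 1-204-18-4z"/><path d="M396 304l-5 0-2 4 2 22-6-5-6-1-33 1 1 17 15 50 13 28 17 25 7 19 64 0 1-132-31-6-10-6-14-12z"/><path d="M162 86l-9 9-4 42-7 25 24 10 8 9 2 7 1 21-10 36 0 14 6 11 40 10 10 9 1-8 14-30 4-21 16-19-6-31-2-4-15 3-15 0-9-2-7-6-8-16-15-40z"/><path d="M318 286l-10 0-7 7-9 14-46 46-13 19-1 67-2 7 4 18 63-1-1-11-12-21 3-45 21-26 14-27 8-7 15-3 0-11-3-14-5-4z"/><path d="M346 324l-16 2-8 7-14 27-19 22-5 27 2 25 10 18 2 12 100 0-3-12-20-32-13-28-15-50z"/><path d="M64 346l-17 6-31-5 0 94 16 4 6 8 4 11 36 0 12-38 0-29z"/><path d="M348 180l-11 1-1 22-17 41-2 32-8 9 9 1 16 5 16 11 40 2 5-26 0-15-6-35-10-11-11-24-10-9z"/><path d="M151 315l-8 2-24 15-28 4-26 11 25 50 0 29-10 28 0 10 39-1 4-53 13-36 8-37 12-19z"/><path d="M199 427l-13 2-12 10-5 10-1 14 64 1-1-17-16-13z"/><path d="M35 317l-19 1 0 28 25 6 21-5 2-4-4-7z"/><path d="M342 297l4 27 33 0 13 5-3-9 1-16-40-2z"/>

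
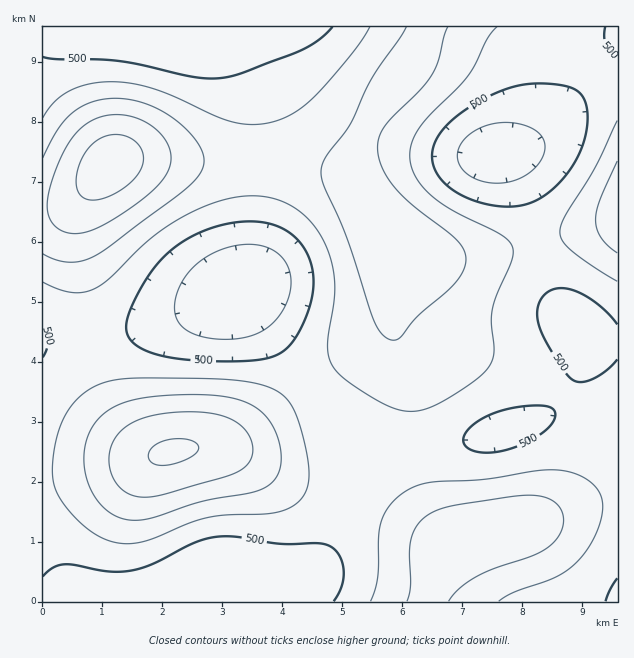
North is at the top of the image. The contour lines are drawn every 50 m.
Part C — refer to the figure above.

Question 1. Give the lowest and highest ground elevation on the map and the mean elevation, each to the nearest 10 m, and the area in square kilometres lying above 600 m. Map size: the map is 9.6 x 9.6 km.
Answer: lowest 400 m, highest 730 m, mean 550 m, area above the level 19.6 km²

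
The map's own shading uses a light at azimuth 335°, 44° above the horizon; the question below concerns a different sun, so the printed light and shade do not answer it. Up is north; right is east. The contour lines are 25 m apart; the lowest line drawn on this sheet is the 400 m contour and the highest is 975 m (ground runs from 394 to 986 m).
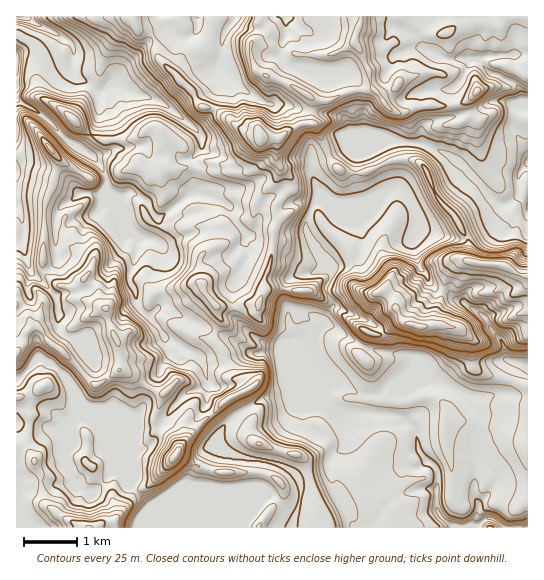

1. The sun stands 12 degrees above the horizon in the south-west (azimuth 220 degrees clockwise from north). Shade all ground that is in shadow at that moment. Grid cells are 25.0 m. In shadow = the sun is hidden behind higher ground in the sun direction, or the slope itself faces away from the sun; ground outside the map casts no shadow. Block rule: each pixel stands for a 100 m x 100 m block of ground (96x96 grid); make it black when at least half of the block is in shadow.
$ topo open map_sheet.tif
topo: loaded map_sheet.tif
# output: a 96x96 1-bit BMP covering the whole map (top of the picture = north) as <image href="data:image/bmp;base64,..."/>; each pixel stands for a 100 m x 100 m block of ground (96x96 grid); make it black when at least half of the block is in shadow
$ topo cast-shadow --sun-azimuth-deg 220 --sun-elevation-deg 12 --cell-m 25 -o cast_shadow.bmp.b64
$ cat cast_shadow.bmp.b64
<image width="96" height="96" href="data:image/bmp;base64,Qk2+BAAAAAAAAD4AAAAoAAAAYAAAAGAAAAABAAEAAAAAAIAEAAATCwAAEwsAAAIAAAAAAAAA////AAAAAAAAABwAAAAADAABgOAAHhwAAAAADAADgOAAf94AAAAAHAAHAAAA//4AAAAAPAACAAAD/98AAAAAPAACAAAD/58AAAAAeAAAAAAD/z8AAAAAeAAGAAAA8BgAAAAAcAAAAAAAAAAAAAAw8AAAAAAAAAAAAABw4AAAAAADAAAAAAHw4AACAAAHAAAAD//A4AAEAAAAAAAAf/gA4AAAAAAAAAAB/+ADwAAAAAAEAAAB+AAfwAAAAAAAAAAD8AH/wAAAAAAAAAAD8Af/wAAAAAAAAAAD8Af/wAAAAAAAAAAB+Af/wAAAAAAAAAAA8AP/gAAAAAAAAAAAIAD4AAAAAAAAAAAAAABwAAAAAAAAAAAAAAEwAAAAAAAAAAAAAAOAAAAAAAAAAAAAMgHAAAAAAACAAAAANoDAAAAAAAAAgAAAGAPAAAAAAAADggDgYAOAAAAAAAADhwBj4AfAAAAAAAEDhgAH4D/AAAAAAAEADAAP4H/gAAAAAAAAGAAf4H/gAAAAAAAAeAH4YH/wADAAAAAA8Af4AP/wAAAAAAAB8Af4Acf4AAAAAOAD4AD4ARz4AAAAA+ADwAHwADB8ABAAB+AHgDfgAEGMAHAAD+AHAD/gAMHAAOA4f8ADAD/gAYPAA8B//8ABAD/gAAHgAAB//8AwAD/gAAHgAAA//4BjAD/gBwHwAAAP/4BnAP8AB4DgYAA//ABuAL8AD4AA4AD/SAD8AL8AAwH/4PD+AAB8gf8AAAH/4/B8AABwgf8ACABn4/H8AADwAf8AAAAB4fH8AAfgAf+AAAAAAHP4AB/iAf8AAABAAAf4B/8GAf8AAAAAAAf///8GAf8AAAAAAAP///8CAfgAAAAIAAH///8CA/gAAAAYAAB///8CA/gAAAAcAAAfD/8CD/gAAAAEAAAOD/8AD/gAAAAAAAAAH/8AD/AAAQAAAAAAH/8AAAAAAAAAAAAAP/8AAAAAAAAOAAAAf/8AAAAAAAAGAAAA//8ABgAAAAACAAAB/48AAAAAAAAGAAAB/wIAAAAAAAAHAAAD/gAAA4AAAAAPAAAD/AQAB4AAAAAPAAAH+AAAH4AAAAAfB4AH8AEAf4AAAAA/D+AP4AAA/8AAAAA+H4Af4AAB/4AAAAAeHwH/wAAD/gAAAAAGHgD/wAAH/AAAYAAAOAAfAAAH+AAB4AAAOAAAAAAP48AD4AOAEAAAAAAfz8APwAfwAAAAAAA/n4A/gE//8AAAAAB/P4D/AN//+AAAABB8f4D+A//wcAGAAPDx/4D8H//wAAOAAPgH/4AgP//gAAeAABgP/8AAH3wB4AQAAAAP/8AAdAAHwBgAAQAH/8AA8AAfgBwAA/wB/gAB8AB/ABgAA/AAcAAD4AH8ABAAA+AAAAAHgAdgADAOA4AAAAAPAAYAADgMGAAAAAAcAAAAADgAAAAAAAAAAAAAAHAAAAAAAAAAAAAAAHAAAAABgAAAAAAAAPAAAAAPAAAAAAAAAAAAAAB+AAAAAAAAAAAAAAD4AAAAAAAAACAAAADwAAAAQAGAAGAAAAA="/>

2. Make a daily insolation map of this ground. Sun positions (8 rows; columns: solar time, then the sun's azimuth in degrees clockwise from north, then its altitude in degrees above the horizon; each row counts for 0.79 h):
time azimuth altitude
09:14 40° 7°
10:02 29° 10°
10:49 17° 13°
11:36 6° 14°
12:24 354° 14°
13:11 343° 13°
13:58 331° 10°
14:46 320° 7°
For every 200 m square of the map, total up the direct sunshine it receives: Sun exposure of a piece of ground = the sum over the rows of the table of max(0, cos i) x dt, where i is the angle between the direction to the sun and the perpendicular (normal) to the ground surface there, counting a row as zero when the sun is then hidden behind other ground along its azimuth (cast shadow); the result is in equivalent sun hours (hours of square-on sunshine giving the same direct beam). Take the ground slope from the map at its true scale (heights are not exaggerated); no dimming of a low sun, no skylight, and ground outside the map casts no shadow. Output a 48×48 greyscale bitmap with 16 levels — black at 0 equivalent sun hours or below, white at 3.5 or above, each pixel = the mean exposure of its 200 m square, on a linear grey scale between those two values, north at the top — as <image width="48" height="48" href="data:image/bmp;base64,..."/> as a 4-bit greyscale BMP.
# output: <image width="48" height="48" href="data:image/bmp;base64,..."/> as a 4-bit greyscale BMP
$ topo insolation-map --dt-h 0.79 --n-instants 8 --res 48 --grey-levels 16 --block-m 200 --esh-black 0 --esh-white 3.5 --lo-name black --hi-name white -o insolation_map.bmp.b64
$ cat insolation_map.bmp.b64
<image width="48" height="48" href="data:image/bmp;base64,Qk32BAAAAAAAAHYAAAAoAAAAMAAAADAAAAABAAQAAAAAAIAEAAATCwAAEwsAABAAAAAAAAAAAAAAABEREQAiIiIAMzMzAERERABVVVUAZmZmAHd3dwCIiIgAmZmZAKqqqgC7u7sAzMzMAN3d3QDu7u4A////AFQxOMtlIkRENERVhEVVVnVVVVZoIAJwAFQlv+7bMREjNEVVZ0RVWHVVZVVkEiIBMlWLmYmaogASNEVVVmNVaWVVVmVDRWNVZVV4llWJdAACMzI1VCRVd1VWVVZkVUNGZVVVZUNnVkAAEQABEmhVhmZVVmVEVUVVVUJoZCRVVWQAA3qpmpQ0ZmZlVWaERVVVRFZWVXhVVXhRR3dkIREmRWZVVVYyRVVURFiFVmVVVWq4MSQxE4zbdFVVVVVEVVVURHZ2VVVVVUXNUAEkiqmHVVVVVFRVVUREVWVVVXVVVVaZkgATVmVVVkRVRENFVERERUVFRVVVVWRnaCABNEVWZEREMiIiMzNERDQyRDEjI0M3d3IAJVRFVDMyIhEBARIzRYQSRCAAERQjib6SA1RVRFUzMhEAAAEjNId2QiYQAnuCR1RqY1RUREMhEQAAAAABNRaFEXmDRVe/pleb2FRERDIQAAAAAAATNRIgBXVmZUW4dlad+0REQzEgAAAAAAAAAUAAeFVEaKlmU0Z0NURERDQgAAAAAAAAAHIpplQ1Q2dTJFcyESNEREMAAAAAABZgEXNYUzNZeJU1ZkAhABESIyEzEAERI3owA2d2diFIzYVmQhQwFSAAERZAAovLzuYUIXplRWVFlzVTIiQzQxAAAUEAJHqs3FABRXd2VXmodVMzIoqJcxAAIhERJ3eaUQACEYmzRViohHdkNGZod1e6Zkbdd6umIQIyQ5lauWepZnirmXRWdkWKls//14tjEQAAA7ZHiZV6aHd4iHdWdkREVWeK3+szIhI0n4ZmVodpd3dlZVVmZ1NGVDVnv/ztu////GZ2VpqodnZEeHVWZlRVQ0Znd2ae/93f/1ZmZ52mVCIjZ3dlVVZUNHdnZUVVQ4l3h2VmaKplUzZWZmZzNlIzR2VXdURCJYdmZ2VVhDVVRGNmVndlRVUjZVVVZlQxOYZmZ1VTSGNERkMld2RFVVVURFVVVlQju4dlZVZkMhEyERNDREREU0M0MhI0RUMnqXZEVWZlMBQwATQyMhAAEhJlIRERIzI4h2VFZlZUFM5WRGVENEQyABRiEVd0EAFpdlNVR0Qxj8VodmZmZnUgABQhFZd5llnZVDNVVGMptAAVeGVURkMgAAEABEMzRppzESNFU1OcIAR2U0VWYzISRVEAExIiEAAAABI0VEbkAEu6mGeIMAFHi9sxEAAAAAACIRIjQ55AKZiIq8uDACa8/tu7kwAAABAAJEUzRaEE3pdniZYhJp3d2FVCEAAAOYVEQgJVI2e//aZmZTEASZd2IAAWmUEBczaId1EAAGiod3REQhETmGZSABSqdohnljIzNoqGMGZ2VUQzMhA5hmVDJpqGVVVFaYVEVJthFGZlVVQhEySYVVUzeYVEMjM4Z4iZmZdWdjZVREMQAUh2VVVEVVVmdiFGVWdlMiE0VTVmQREQADdndlZXZmh3eHVlZVQyMzQzRIuTAAABE1ZkV1WahmZlVWZEVlVWVDNERNgRESIiNWZVZlR4V4dVVVVWVEVWZlVlMw=="/>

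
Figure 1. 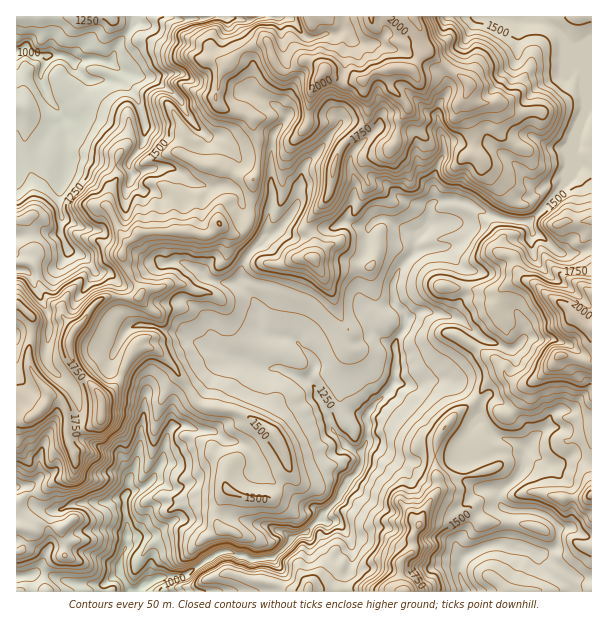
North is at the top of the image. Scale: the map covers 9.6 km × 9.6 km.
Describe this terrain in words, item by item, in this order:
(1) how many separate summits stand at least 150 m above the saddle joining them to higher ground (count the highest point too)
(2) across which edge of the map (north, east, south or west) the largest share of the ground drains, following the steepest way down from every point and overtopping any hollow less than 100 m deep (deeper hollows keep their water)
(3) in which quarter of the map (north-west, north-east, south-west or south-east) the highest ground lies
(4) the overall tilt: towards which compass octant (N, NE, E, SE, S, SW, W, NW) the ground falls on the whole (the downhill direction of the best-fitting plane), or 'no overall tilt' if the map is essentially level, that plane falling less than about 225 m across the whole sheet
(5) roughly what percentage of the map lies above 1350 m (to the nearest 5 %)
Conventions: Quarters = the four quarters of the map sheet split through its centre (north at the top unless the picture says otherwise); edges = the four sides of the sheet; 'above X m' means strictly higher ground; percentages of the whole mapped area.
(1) There are 5 summits with 150 m or more of prominence.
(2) The largest share of the runoff leaves by the southern edge.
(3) The highest point lies in the north-east quarter of the map.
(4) Overall the map slopes down towards the south-west.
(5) Ground above 1350 m makes up about 75 % of the sheet.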